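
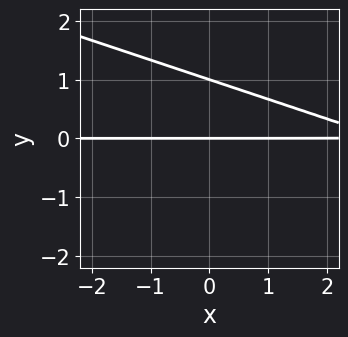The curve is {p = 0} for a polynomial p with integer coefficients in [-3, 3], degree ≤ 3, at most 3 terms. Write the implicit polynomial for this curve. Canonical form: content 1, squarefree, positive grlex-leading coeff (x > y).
x*y + 3*y^2 - 3*y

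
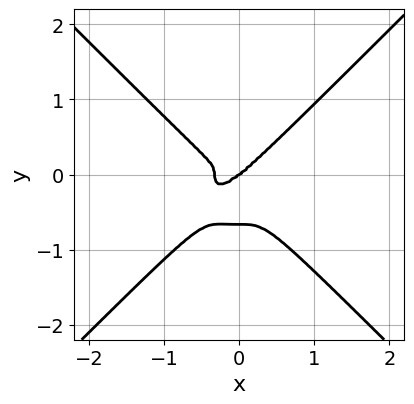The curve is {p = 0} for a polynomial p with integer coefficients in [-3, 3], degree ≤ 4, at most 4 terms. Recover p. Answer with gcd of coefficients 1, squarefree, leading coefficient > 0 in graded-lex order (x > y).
3*x^4 - 3*y^4 + x^3 - 2*y^3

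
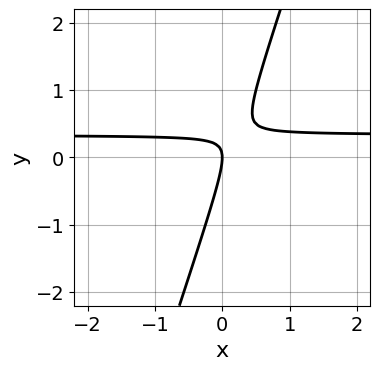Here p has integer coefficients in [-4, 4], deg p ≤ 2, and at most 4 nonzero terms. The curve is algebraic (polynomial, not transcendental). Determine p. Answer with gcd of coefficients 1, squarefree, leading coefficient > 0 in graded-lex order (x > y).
3*x*y - y^2 - x

First, deg p = 2. The shape is more complex than any degree-1 curve.
Next, observable constraints: it crosses the x-axis at the gridline x = 0; it meets the y-axis at y = 0 (among the integer gridlines).
Finally, solving for integer coefficients yields p as stated.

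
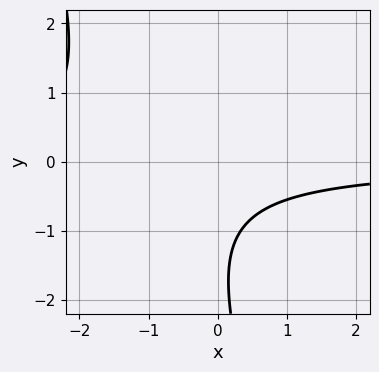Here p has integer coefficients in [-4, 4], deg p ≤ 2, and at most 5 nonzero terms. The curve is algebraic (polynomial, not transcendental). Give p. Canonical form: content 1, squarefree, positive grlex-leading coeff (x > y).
3*x*y + y^2 + 3*y + 3

First, degree: the shape is more complex than any degree-1 curve, so deg p = 2.
Then, checking where it meets the axes: no y-intercept at any integer in the box; the curve avoids every integer x-axis point in the box.
Finally, fitting integer coefficients to these (and the overall shape) gives p.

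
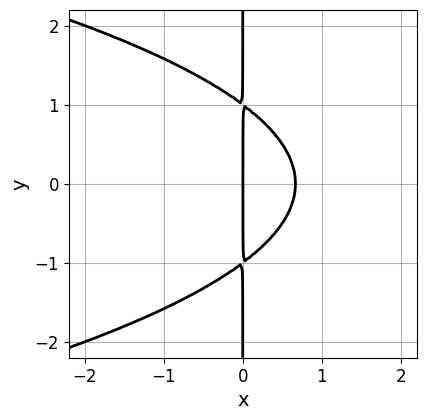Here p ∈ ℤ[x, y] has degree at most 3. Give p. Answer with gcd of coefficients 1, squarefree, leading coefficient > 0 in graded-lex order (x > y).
The degree is 3 — the shape is more complex than any degree-2 curve.
Symmetries: mirror symmetry y ↦ −y ⇒ only even powers of y.
From the axis intercepts and sections: it crosses the x-axis at the gridline x = 0; every point of the y-axis in the box is on the curve.
Putting this together gives p.

2*x*y^2 + 3*x^2 - 2*x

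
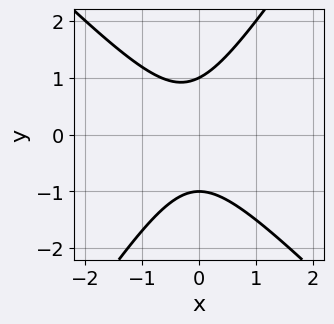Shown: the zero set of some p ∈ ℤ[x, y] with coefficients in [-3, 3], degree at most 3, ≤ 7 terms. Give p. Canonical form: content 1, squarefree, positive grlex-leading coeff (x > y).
3*x^2 + x*y - 2*y^2 + x + 2

1. deg p = 2.
2. From the axis intercepts and sections: among the integer gridlines, it crosses the y-axis at y ∈ {-1, 1}; the curve avoids every integer x-axis point in the box.
3. These observations pin down the coefficients.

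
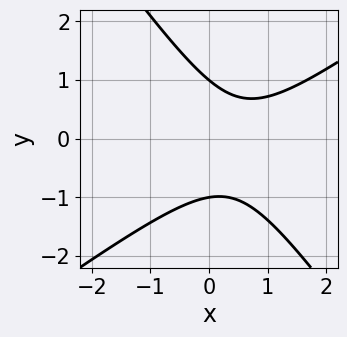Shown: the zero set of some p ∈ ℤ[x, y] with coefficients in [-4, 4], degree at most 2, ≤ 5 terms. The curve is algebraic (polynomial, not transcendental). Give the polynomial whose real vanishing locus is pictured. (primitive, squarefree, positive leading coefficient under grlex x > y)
Degree: a generic line meets the curve in up to 2 points, so deg p = 2.
Checking where it meets the axes: the curve avoids every integer x-axis point in the box; the y-axis gridline crossings are at y ∈ {-1, 1}.
The integer polynomial consistent with all of this is the stated p.

3*x^2 - 2*x*y - 3*y^2 - 3*x + 3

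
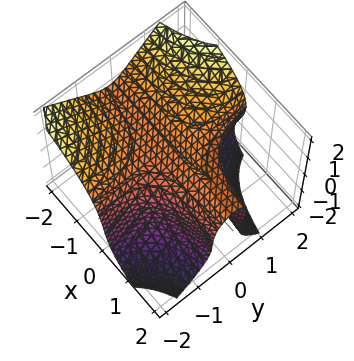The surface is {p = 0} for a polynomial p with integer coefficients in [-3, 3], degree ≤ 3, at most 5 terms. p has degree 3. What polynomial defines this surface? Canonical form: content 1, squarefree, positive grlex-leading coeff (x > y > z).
Degree: the shape is more complex than any degree-2 surface, so deg p = 3.
Checking where it meets the axes: it misses every integer gridline on the x-axis; the surface avoids every integer y-axis point in the box.
Fitting integer coefficients to these (and the overall shape) gives p.

2*x*y^2 + z^3 - y*z + z^2 - 1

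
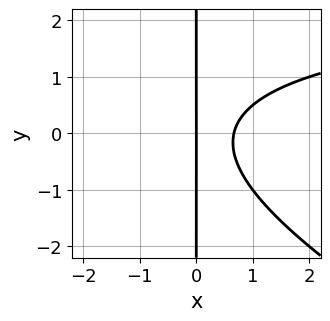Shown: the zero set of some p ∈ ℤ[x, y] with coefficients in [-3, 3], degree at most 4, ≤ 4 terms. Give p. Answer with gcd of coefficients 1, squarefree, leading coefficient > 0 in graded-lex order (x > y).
1. The degree is 3 — the shape is more complex than any degree-2 curve.
2. Against the integer gridlines: every point of the y-axis in the box is on the curve; it crosses the x-axis at the gridline x = 0.
3. These observations pin down the coefficients.

x^2*y + 2*x*y^2 - 3*x^2 + 2*x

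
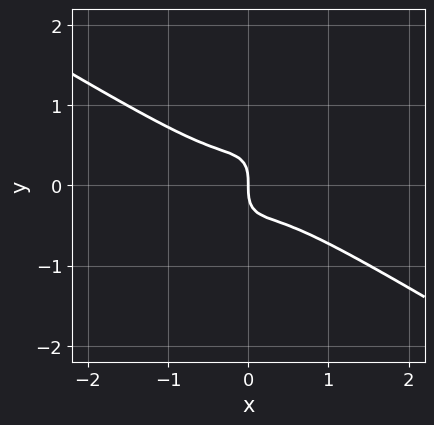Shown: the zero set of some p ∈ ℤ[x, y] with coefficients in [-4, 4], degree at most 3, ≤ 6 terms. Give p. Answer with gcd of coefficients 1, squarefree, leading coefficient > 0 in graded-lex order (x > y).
3*x^3 + 3*x^2*y - 2*x*y^2 + 2*y^3 + x

(a) Degree: a generic line meets the curve in up to 3 points, so deg p = 3.
(b) Against the integer gridlines: it meets the y-axis at y = 0 (among the integer gridlines); it meets the x-axis at x = 0 (among the integer gridlines).
(c) Matching integer coefficients to the picture gives p.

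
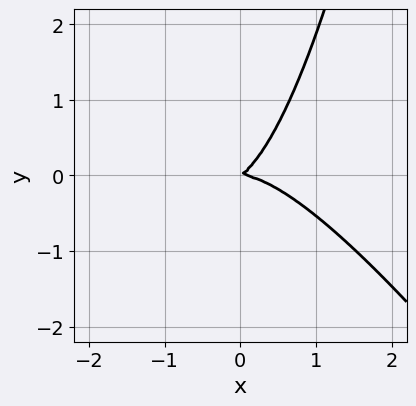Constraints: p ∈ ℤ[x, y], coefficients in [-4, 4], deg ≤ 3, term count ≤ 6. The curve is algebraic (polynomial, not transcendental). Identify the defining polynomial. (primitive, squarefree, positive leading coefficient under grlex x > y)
3*x^3 + 2*x^2*y + 2*x*y - 3*y^2

(a) deg p = 3. A generic line meets the curve in up to 3 points.
(b) From the visible intercepts: one y-axis crossing is at y = 0; one x-axis crossing is at x = 0.
(c) Fitting integer coefficients to these (and the overall shape) gives p.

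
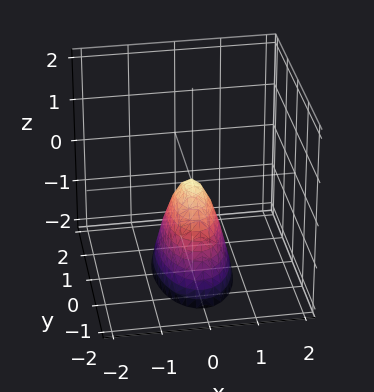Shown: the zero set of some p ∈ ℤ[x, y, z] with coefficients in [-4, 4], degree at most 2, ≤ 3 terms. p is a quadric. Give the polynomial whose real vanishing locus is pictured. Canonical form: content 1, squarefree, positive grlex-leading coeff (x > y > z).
First, degree: a paraboloid; a quadric, so deg p = 2.
Next, symmetries: the y ↦ −y reflection is a symmetry, so y appears only in even powers; it's symmetric under x → −x, forcing even powers of x.
Then, observable constraints: it meets the y-axis at y = 0 (among the integer gridlines); it crosses the x-axis at the gridline x = 0; one z-axis crossing is at z = 0.
Finally, matching integer coefficients to the picture gives p.

3*x^2 + y^2 + z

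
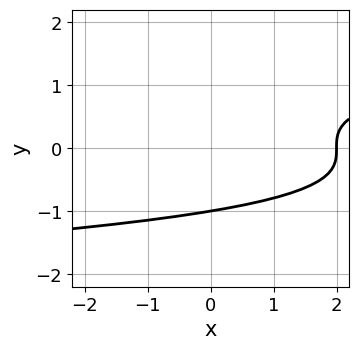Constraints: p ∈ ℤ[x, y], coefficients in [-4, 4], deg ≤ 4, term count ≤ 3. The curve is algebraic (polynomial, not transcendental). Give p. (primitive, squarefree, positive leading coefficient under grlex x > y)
First, deg p = 3.
Then, from the visible intercepts: it meets the y-axis at y = -1 (among the integer gridlines); it meets the x-axis at x = 2 (among the integer gridlines).
Finally, fitting integer coefficients to these (and the overall shape) gives p.

2*y^3 - x + 2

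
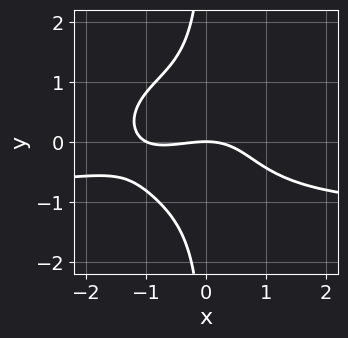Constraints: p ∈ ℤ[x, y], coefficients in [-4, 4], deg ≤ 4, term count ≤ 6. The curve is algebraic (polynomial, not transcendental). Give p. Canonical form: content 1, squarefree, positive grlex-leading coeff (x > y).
x^3*y + 3*x*y^3 + x^3 + x^2 + 3*y

deg p = 4. A generic line meets the curve in up to 4 points.
From the visible intercepts: among the integer gridlines, it crosses the x-axis at x ∈ {-1, 0}; one y-axis crossing is at y = 0.
Solving for integer coefficients yields p as stated.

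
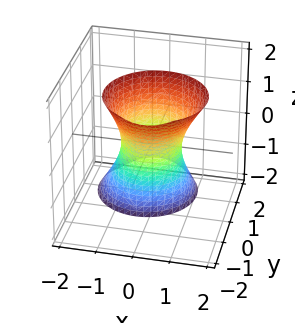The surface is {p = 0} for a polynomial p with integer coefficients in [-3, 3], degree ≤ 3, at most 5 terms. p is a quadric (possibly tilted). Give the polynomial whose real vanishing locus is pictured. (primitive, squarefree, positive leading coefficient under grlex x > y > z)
deg p = 2. The shape is more complex than any degree-1 surface.
Observable constraints: no z-intercept at any integer in the box.
Assembling these constraints gives the stated polynomial.

3*x^2 - x*z + 3*y^2 + 3*y*z - 2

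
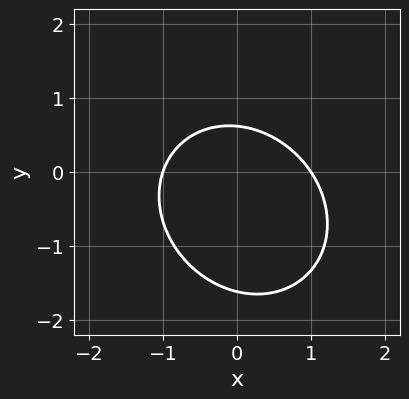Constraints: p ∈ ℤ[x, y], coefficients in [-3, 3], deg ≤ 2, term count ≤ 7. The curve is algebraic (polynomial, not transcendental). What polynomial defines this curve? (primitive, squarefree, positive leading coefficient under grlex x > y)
First, deg p = 2.
Then, checking where it meets the axes: among the integer gridlines, it crosses the x-axis at x ∈ {-1, 1}.
Finally, together with the visible shape, these determine p as stated.

3*x^2 + x*y + 3*y^2 + 3*y - 3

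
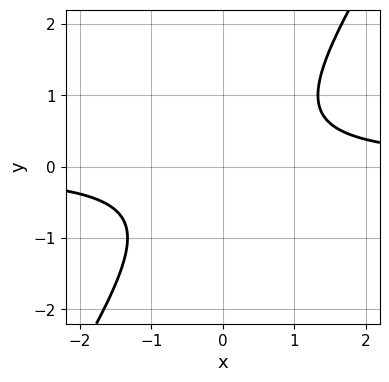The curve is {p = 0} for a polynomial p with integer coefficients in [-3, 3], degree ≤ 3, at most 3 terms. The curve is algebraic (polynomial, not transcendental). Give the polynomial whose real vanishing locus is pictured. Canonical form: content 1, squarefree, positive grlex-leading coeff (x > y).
3*x*y - 2*y^2 - 2

1. deg p = 2. A generic line meets the curve in up to 2 points.
2. Checking where it meets the axes: the curve avoids every integer x-axis point in the box; it misses every integer gridline on the y-axis.
3. These observations pin down the coefficients.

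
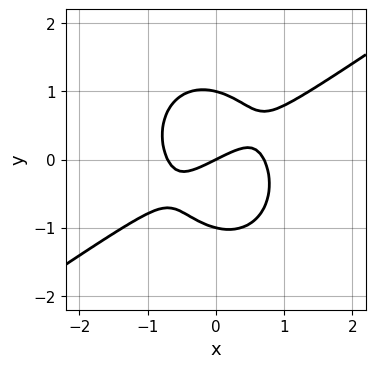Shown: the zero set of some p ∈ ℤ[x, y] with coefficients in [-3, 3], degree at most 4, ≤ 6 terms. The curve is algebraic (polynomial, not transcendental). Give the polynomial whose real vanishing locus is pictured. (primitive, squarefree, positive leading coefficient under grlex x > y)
(a) deg p = 3.
(b) Against the integer gridlines: it crosses the x-axis at the gridline x = 0; the y-axis gridline crossings are at y ∈ {-1, 0, 1}.
(c) Together with the visible shape, these determine p as stated.

2*x^3 - 2*x^2*y - 2*y^3 - x + 2*y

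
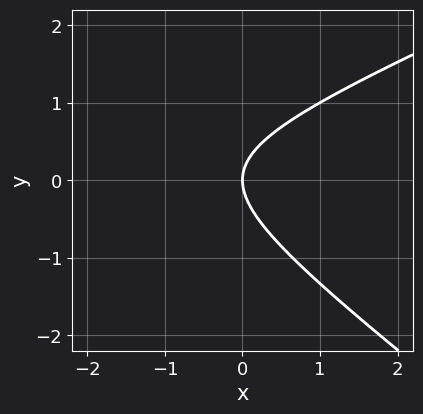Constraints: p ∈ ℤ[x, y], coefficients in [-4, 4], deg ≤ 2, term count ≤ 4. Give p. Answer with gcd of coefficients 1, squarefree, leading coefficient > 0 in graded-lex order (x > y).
x^2 - x*y - 3*y^2 + 3*x

First, deg p = 2.
Next, from the visible intercepts: it crosses the x-axis at the gridline x = 0; it meets the y-axis at y = 0 (among the integer gridlines).
Finally, fitting integer coefficients to these (and the overall shape) gives p.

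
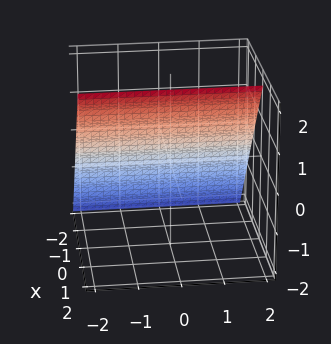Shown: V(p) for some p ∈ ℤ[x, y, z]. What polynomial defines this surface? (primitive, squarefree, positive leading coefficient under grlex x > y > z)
3*x - 2*z + 2

1. The degree is 1 — every cross-section is a straight line — this is a plane.
2. From the axis intercepts and sections: it misses every integer gridline on the y-axis; one z-axis crossing is at z = 1.
3. Fitting integer coefficients to these (and the overall shape) gives p.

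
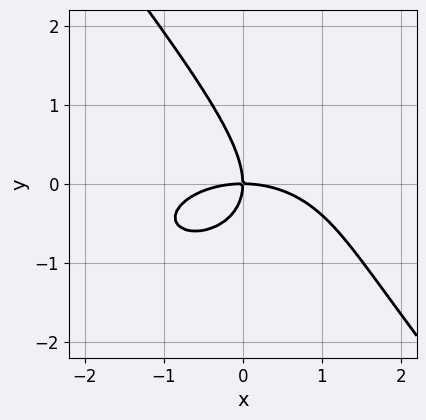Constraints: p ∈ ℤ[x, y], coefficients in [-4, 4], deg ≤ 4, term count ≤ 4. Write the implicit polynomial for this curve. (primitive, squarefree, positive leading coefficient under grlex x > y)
x^3 + 2*x*y^2 + 2*y^3 + 3*x*y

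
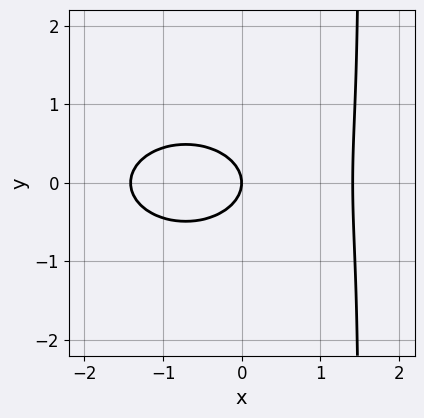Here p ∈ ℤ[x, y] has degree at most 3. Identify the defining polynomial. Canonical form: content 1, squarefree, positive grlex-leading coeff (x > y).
1. The degree is 3 — a generic line meets the curve in up to 3 points.
2. Symmetries: the y ↦ −y reflection is a symmetry, so y appears only in even powers.
3. Against the integer gridlines: one y-axis crossing is at y = 0; one x-axis crossing is at x = 0.
4. Together with the visible shape, these determine p as stated.

x^3 + 2*x*y^2 - 3*y^2 - 2*x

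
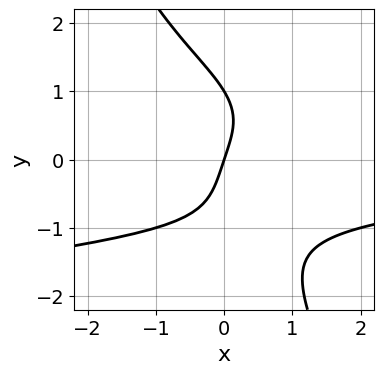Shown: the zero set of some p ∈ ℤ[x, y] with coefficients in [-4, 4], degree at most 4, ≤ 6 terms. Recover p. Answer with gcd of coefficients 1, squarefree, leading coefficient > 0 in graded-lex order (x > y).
2*x*y^3 + y^4 + x^2*y + 3*x - y

(a) deg p = 4.
(b) From the axis intercepts and sections: the y-axis gridline crossings are at y ∈ {0, 1}; one x-axis crossing is at x = 0.
(c) Matching integer coefficients to the picture gives p.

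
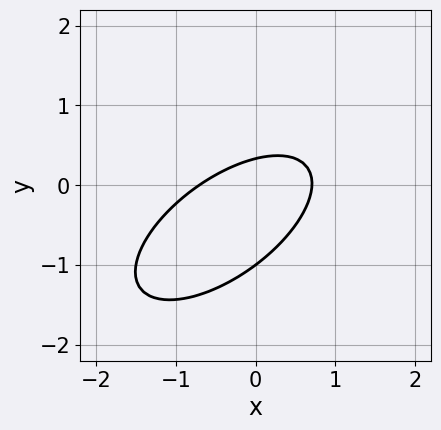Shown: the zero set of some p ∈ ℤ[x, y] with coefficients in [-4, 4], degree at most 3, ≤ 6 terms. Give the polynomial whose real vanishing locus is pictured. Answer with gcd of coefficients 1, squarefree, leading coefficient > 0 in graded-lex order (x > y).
The degree is 2 — a generic line meets the curve in up to 2 points.
From the axis intercepts and sections: it crosses the y-axis at the gridline y = -1.
Solving for integer coefficients yields p as stated.

2*x^2 - 3*x*y + 3*y^2 + 2*y - 1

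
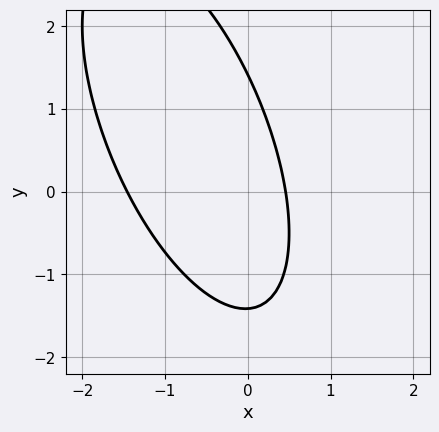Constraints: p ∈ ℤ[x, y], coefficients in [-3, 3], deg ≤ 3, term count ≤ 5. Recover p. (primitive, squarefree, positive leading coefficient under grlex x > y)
1. The degree is 2 — no degree-1 curve has this shape.
2. Putting this together gives p.

3*x^2 + 2*x*y + y^2 + 3*x - 2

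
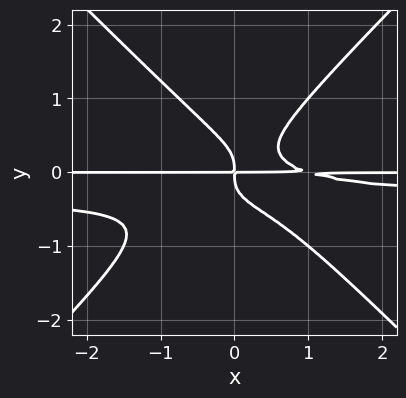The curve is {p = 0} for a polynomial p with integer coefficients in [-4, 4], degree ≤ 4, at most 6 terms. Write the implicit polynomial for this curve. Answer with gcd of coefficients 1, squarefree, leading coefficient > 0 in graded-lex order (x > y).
3*x^2*y^2 - 3*y^4 + x^2*y - x*y

(a) The degree is 4 — no degree-3 curve has this shape.
(b) From the visible intercepts: every point of the x-axis in the box is on the curve.
(c) The integer polynomial consistent with all of this is the stated p.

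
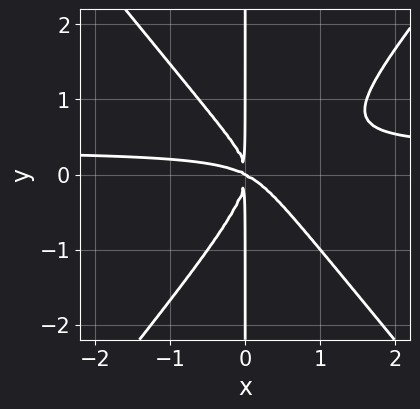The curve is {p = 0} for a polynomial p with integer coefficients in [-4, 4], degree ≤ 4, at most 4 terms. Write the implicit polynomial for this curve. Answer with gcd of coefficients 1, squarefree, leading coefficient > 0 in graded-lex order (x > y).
First, the degree is 4 — no degree-3 curve has this shape.
Then, checking where it meets the axes: the visible y-axis segment lies entirely on the curve; it meets the x-axis at x = 0 (among the integer gridlines).
Finally, solving for integer coefficients yields p as stated.

3*x^3*y - 2*x*y^3 - x^3 - 2*x^2*y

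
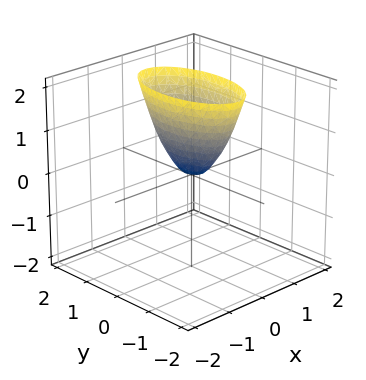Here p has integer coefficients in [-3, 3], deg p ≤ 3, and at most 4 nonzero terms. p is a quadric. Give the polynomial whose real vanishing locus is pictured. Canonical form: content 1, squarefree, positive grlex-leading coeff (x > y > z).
3*x^2 + y^2 - z

First, deg p = 2.
Then, symmetries: the x ↦ −x reflection is a symmetry, so x appears only in even powers; the y ↦ −y reflection is a symmetry, so y appears only in even powers.
Next, from the visible intercepts: one y-axis crossing is at y = 0; one z-axis crossing is at z = 0; one x-axis crossing is at x = 0.
Finally, matching integer coefficients to the picture gives p.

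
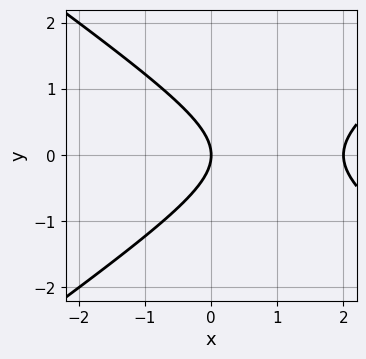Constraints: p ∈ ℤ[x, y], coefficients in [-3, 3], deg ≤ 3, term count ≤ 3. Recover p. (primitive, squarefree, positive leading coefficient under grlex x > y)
1. Degree: a generic line meets the curve in up to 2 points, so deg p = 2.
2. Symmetries: it's symmetric under y → −y, forcing even powers of y.
3. Observable constraints: it meets the y-axis at y = 0 (among the integer gridlines); the x-axis gridline crossings are at x ∈ {0, 2}.
4. Fitting integer coefficients to these (and the overall shape) gives p.

x^2 - 2*y^2 - 2*x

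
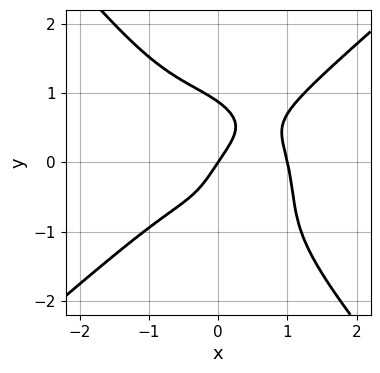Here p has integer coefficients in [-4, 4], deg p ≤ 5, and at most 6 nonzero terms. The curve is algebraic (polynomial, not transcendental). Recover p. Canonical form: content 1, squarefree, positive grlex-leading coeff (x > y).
The degree is 4 — no degree-3 curve has this shape.
Against the integer gridlines: one y-axis crossing is at y = 0; the x-axis gridline crossings are at x ∈ {0, 1}.
Assembling these constraints gives the stated polynomial.

3*x^4 - 2*x*y^3 - 3*y^4 - 3*x + 2*y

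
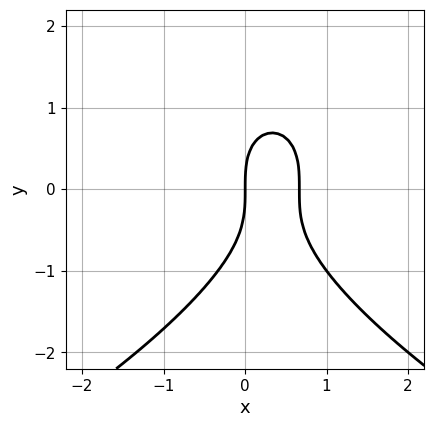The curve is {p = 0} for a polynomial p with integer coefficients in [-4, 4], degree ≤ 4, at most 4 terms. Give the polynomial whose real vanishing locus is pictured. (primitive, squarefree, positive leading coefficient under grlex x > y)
deg p = 3. No degree-2 curve has this shape.
Checking where it meets the axes: it crosses the y-axis at the gridline y = 0; it meets the x-axis at x = 0 (among the integer gridlines).
Solving for integer coefficients yields p as stated.

y^3 + 3*x^2 - 2*x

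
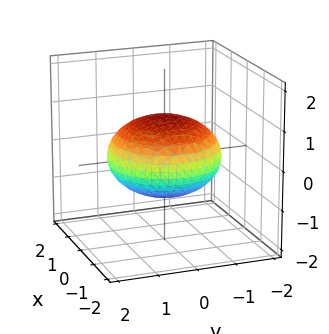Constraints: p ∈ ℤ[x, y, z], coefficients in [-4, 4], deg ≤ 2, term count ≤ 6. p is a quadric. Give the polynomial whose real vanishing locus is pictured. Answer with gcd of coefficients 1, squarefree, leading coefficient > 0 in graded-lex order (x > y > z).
x^2 + y^2 + 2*z^2 - 2

First, the degree is 2 — bounded and convex; a quadric.
Next, symmetries: mirror symmetry z ↦ −z ⇒ only even powers of z; rotational symmetry about the z-axis ⇒ p depends on x, y only through x² + y².
Then, checking where it meets the axes: a circular section at z = 0 has radius between 1 and 2; the z-axis gridline crossings are at z ∈ {-1, 1}.
Finally, assembling these constraints gives the stated polynomial.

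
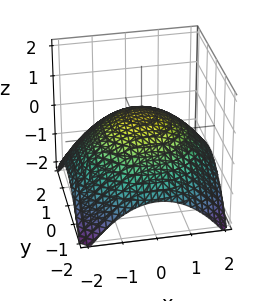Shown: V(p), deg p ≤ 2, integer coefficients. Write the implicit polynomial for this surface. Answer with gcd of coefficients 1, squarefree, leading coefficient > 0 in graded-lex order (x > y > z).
First, deg p = 2.
Next, symmetries: every cross-section ⟂ z is a circle, so x, y appear only via x² + y².
Then, from the visible intercepts: a circular section at z = 0 has radius between 1 and 2.
Finally, solving for integer coefficients yields p as stated.

x^2 + y^2 + 3*z - 2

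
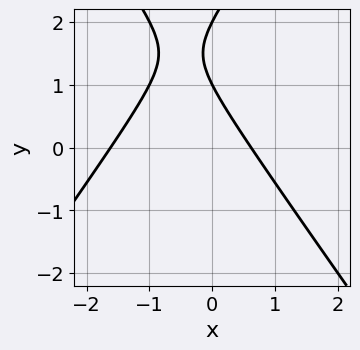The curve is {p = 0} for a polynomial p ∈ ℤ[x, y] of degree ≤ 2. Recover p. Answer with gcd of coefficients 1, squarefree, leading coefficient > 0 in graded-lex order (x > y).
1. Degree: no degree-1 curve has this shape, so deg p = 2.
2. Observable constraints: the y-axis gridline crossings are at y ∈ {1, 2}.
3. Fitting integer coefficients to these (and the overall shape) gives p.

2*x^2 - y^2 + 2*x + 3*y - 2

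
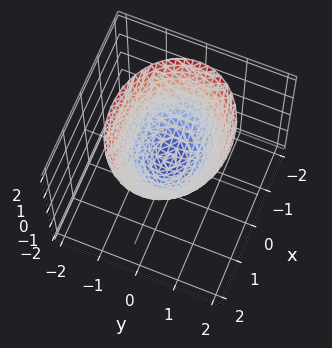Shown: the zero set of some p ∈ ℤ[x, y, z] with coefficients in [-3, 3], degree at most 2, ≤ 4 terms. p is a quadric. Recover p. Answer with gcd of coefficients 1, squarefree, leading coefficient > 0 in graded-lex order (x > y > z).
2*x^2 + 3*y^2 - 3*z

First, degree: a paraboloid; a quadric, so deg p = 2.
Next, symmetries: the y ↦ −y reflection is a symmetry, so y appears only in even powers; the x ↦ −x reflection is a symmetry, so x appears only in even powers.
Next, against the integer gridlines: it crosses the x-axis at the gridline x = 0; it meets the y-axis at y = 0 (among the integer gridlines); it meets the z-axis at z = 0 (among the integer gridlines).
Finally, fitting integer coefficients to these (and the overall shape) gives p.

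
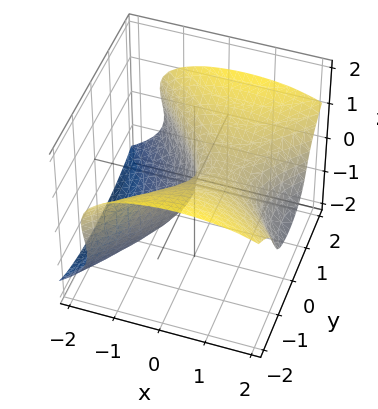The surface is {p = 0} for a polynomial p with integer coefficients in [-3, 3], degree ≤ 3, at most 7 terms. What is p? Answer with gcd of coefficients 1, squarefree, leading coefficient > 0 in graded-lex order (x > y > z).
(a) Degree: a generic line meets the surface in up to 3 points, so deg p = 3.
(b) From the visible intercepts: it crosses the x-axis at the gridline x = 0; one y-axis crossing is at y = 0.
(c) These observations pin down the coefficients.

3*z^3 + 2*x^2 + x*z - 2*y^2 - 3*x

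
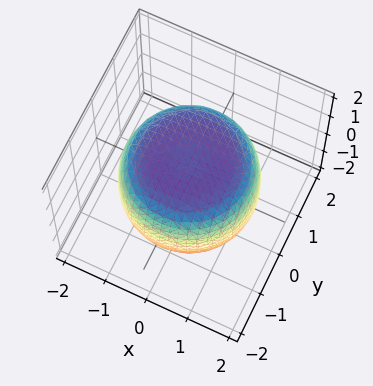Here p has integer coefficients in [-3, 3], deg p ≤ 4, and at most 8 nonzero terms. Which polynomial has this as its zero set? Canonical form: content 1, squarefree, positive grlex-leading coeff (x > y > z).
(a) deg p = 4. A generic line meets the surface in up to 4 points.
(b) By symmetry, every cross-section ⟂ z is a circle, so x, y appear only via x² + y².
(c) From the axis intercepts and sections: a circular section at z = 1 has radius between 1 and 2.
(d) Matching integer coefficients to the picture gives p.

x^4 + 2*x^2*y^2 + y^4 - x^2 - y^2 + 2*z^2 - 3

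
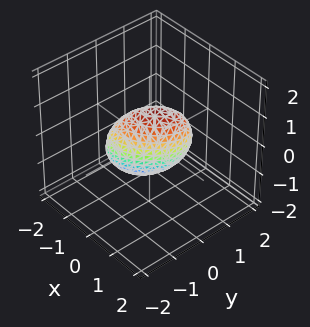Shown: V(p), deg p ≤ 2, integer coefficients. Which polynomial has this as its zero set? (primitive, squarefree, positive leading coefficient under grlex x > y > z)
3*x^2 - 3*x*y + 3*y^2 - y*z + 2*z^2 - 2

(a) deg p = 2. No degree-1 surface has this shape.
(b) Checking where it meets the axes: among the integer gridlines, it crosses the z-axis at z ∈ {-1, 1}.
(c) Matching integer coefficients to the picture gives p.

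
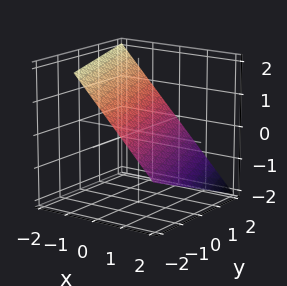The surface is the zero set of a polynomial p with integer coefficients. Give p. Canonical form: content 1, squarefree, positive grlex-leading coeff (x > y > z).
3*x + y + 3*z - 2

1. Degree: every cross-section is a straight line — this is a plane, so deg p = 1.
2. Against the integer gridlines: it meets the y-axis at y = 2 (among the integer gridlines).
3. Solving for integer coefficients yields p as stated.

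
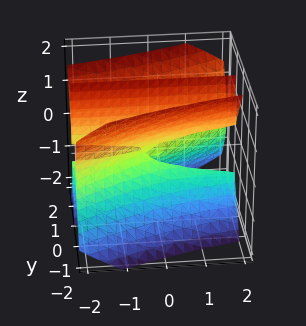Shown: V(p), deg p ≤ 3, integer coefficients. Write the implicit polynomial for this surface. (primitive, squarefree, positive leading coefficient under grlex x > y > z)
2*x*y^2 - 3*y^3 + 2*y*z^2

(a) The degree is 3 — no degree-2 surface has this shape.
(b) Observable constraints: it crosses the y-axis at the gridline y = 0; every point of the x-axis in the box is on the surface.
(c) Together with the visible shape, these determine p as stated. Check: (0, 0, 2) on the z-axis lies on the surface, and p(0, 0, 2) = 0. ✓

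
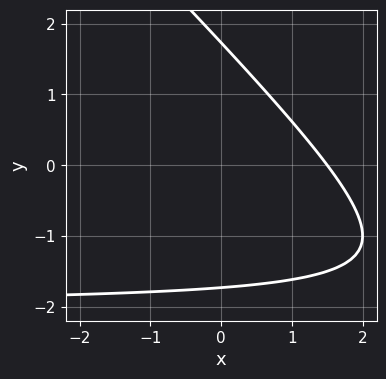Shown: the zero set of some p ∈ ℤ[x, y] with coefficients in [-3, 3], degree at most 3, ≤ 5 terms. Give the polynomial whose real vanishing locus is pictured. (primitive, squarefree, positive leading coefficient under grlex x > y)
x*y + y^2 + 2*x - 3

1. Degree: the shape is more complex than any degree-1 curve, so deg p = 2.
2. Solving for integer coefficients yields p as stated.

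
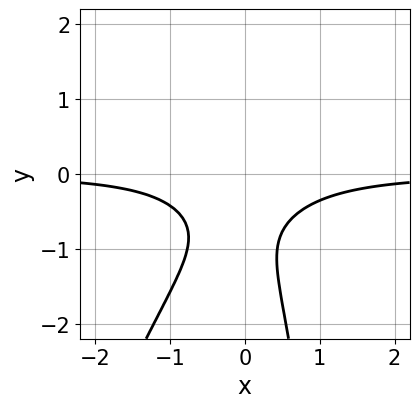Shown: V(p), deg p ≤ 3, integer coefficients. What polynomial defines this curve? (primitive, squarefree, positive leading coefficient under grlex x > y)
3*x^2*y - x*y^2 + 2*y^2 + 3*y + 2

1. Degree: no degree-2 curve has this shape, so deg p = 3.
2. Reading off the gridlines: it misses every integer gridline on the y-axis; the curve avoids every integer x-axis point in the box.
3. Assembling these constraints gives the stated polynomial.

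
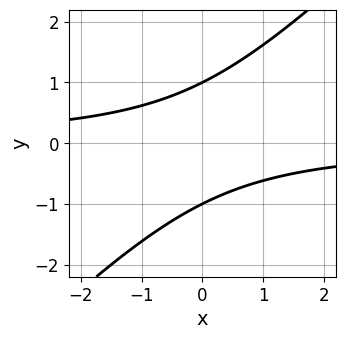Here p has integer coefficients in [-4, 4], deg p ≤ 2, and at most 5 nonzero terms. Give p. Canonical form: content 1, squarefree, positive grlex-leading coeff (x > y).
deg p = 2.
From the visible intercepts: the y-axis gridline crossings are at y ∈ {-1, 1}; no x-intercept at any integer in the box.
Fitting integer coefficients to these (and the overall shape) gives p.

x*y - y^2 + 1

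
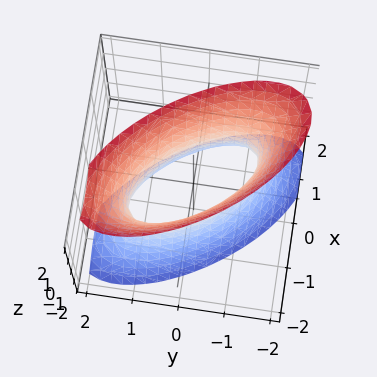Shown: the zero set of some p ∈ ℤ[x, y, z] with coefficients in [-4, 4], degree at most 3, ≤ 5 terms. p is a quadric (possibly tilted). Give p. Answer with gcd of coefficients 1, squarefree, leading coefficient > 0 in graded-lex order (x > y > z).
3*x^2 + 3*x*y + 2*y^2 - z^2 - 2

First, the degree is 2 — no degree-1 surface has this shape.
Then, against the integer gridlines: the y-axis gridline crossings are at y ∈ {-1, 1}; it misses every integer gridline on the z-axis.
Finally, the integer polynomial consistent with all of this is the stated p.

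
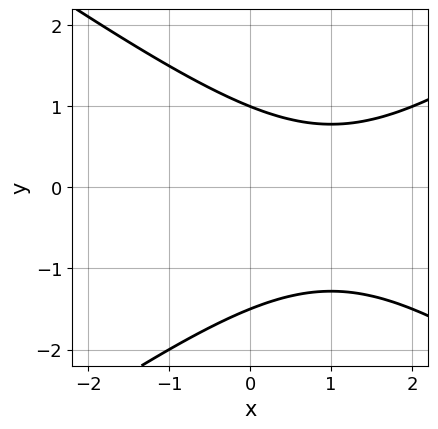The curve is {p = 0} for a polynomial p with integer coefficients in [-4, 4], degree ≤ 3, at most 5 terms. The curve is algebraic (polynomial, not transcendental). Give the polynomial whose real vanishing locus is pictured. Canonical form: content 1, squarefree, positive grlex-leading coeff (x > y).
deg p = 2.
From the visible intercepts: it meets the y-axis at y = 1 (among the integer gridlines); no x-intercept at any integer in the box.
Matching integer coefficients to the picture gives p.

x^2 - 2*y^2 - 2*x - y + 3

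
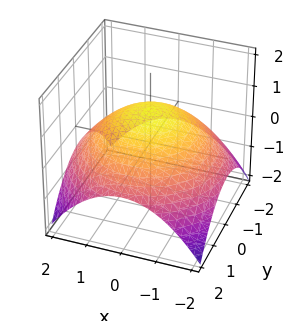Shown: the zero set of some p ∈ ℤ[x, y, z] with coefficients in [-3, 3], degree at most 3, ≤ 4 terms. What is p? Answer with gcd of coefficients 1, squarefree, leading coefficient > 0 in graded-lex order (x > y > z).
x^2 + y^2 + 3*z - 3

(a) deg p = 2. A generic line meets the surface in up to 2 points.
(b) Symmetries: rotational symmetry about the z-axis ⇒ p depends on x, y only through x² + y².
(c) Reading off the gridlines: a circular section at z = 0 has radius between 1 and 2; it meets the z-axis at z = 1 (among the integer gridlines).
(d) Fitting integer coefficients to these (and the overall shape) gives p.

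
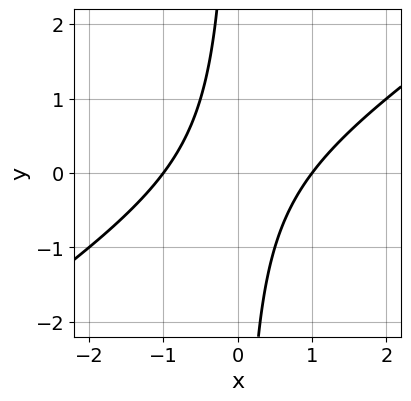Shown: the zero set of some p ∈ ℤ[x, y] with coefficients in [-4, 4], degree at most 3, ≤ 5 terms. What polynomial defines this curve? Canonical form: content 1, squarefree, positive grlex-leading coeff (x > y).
2*x^2 - 3*x*y - 2

1. The degree is 2 — the shape is more complex than any degree-1 curve.
2. Observable constraints: it misses every integer gridline on the y-axis; among the integer gridlines, it crosses the x-axis at x ∈ {-1, 1}.
3. Together with the visible shape, these determine p as stated.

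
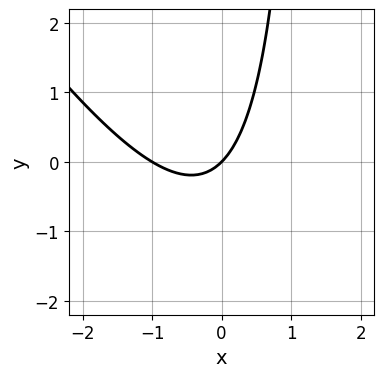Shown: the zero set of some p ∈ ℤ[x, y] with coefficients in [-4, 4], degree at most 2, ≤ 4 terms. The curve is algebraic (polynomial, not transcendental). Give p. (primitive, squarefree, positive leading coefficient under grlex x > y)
1. deg p = 2. The shape is more complex than any degree-1 curve.
2. Against the integer gridlines: it crosses the y-axis at the gridline y = 0; the x-axis gridline crossings are at x ∈ {-1, 0}.
3. Fitting integer coefficients to these (and the overall shape) gives p.

3*x^2 + 2*x*y + 3*x - 3*y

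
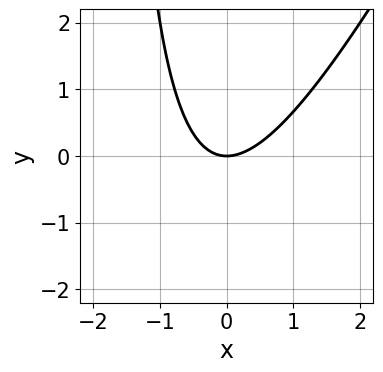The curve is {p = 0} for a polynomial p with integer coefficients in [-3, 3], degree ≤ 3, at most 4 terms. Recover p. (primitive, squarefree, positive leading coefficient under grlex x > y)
2*x^2 - x*y - 2*y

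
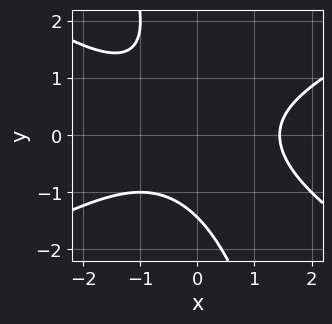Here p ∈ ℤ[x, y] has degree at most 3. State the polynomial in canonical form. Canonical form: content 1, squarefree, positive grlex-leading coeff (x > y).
x^3 - 3*x*y^2 - y^3 - 3

(a) The degree is 3 — a generic line meets the curve in up to 3 points.
(b) Putting this together gives p.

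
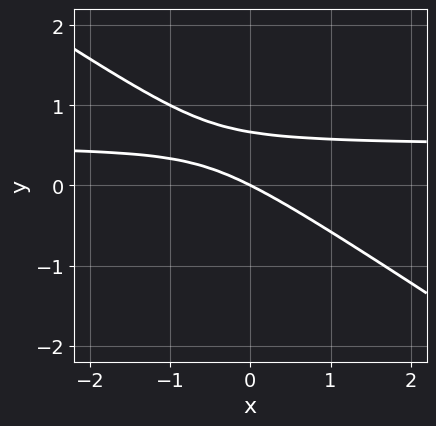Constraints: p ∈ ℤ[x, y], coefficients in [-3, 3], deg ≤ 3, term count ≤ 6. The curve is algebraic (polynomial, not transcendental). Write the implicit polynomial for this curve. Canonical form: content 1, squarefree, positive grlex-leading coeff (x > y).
1. deg p = 2.
2. Against the integer gridlines: it meets the x-axis at x = 0 (among the integer gridlines); it crosses the y-axis at the gridline y = 0.
3. Solving for integer coefficients yields p as stated.

2*x*y + 3*y^2 - x - 2*y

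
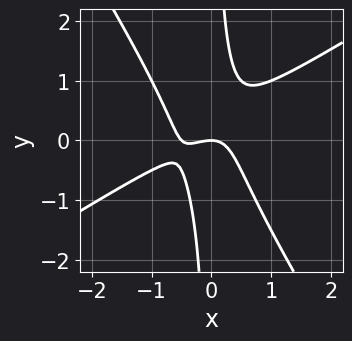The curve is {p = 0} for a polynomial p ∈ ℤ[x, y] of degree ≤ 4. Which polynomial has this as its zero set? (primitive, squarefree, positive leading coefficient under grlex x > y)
1. The degree is 3 — the shape is more complex than any degree-2 curve.
2. From the axis intercepts and sections: it meets the x-axis at x = 0 (among the integer gridlines); it meets the y-axis at y = 0 (among the integer gridlines).
3. Solving for integer coefficients yields p as stated.

2*x^3 - 2*x^2*y - 2*x*y^2 + x^2 + y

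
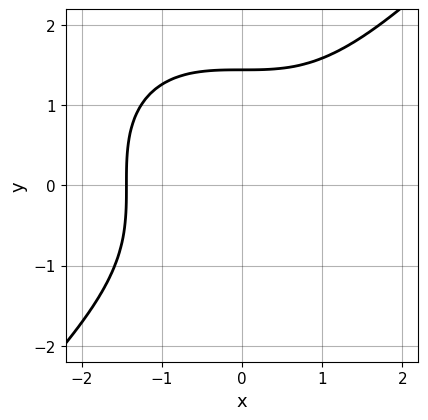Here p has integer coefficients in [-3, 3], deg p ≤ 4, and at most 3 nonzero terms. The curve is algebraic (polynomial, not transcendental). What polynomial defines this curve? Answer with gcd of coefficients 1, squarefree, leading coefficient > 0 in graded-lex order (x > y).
Degree: the shape is more complex than any degree-2 curve, so deg p = 3.
Matching integer coefficients to the picture gives p.

x^3 - y^3 + 3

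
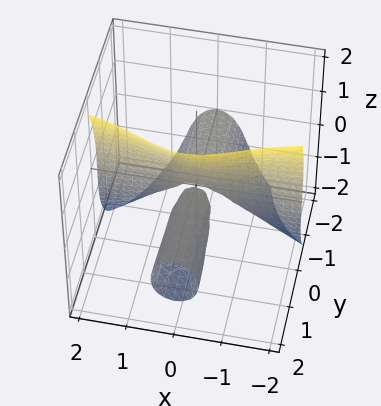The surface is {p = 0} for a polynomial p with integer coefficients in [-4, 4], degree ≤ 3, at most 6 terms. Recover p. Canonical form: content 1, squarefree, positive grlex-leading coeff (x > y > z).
3*x^2*y + y*z^2 - z^3 + 2*y*z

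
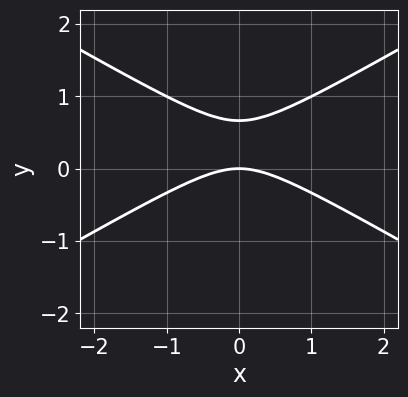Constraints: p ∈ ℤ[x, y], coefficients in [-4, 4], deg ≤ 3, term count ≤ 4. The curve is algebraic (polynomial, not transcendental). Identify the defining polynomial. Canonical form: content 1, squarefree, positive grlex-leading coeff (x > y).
deg p = 2. A generic line meets the curve in up to 2 points.
Symmetries: mirror symmetry x ↦ −x ⇒ only even powers of x.
From the axis intercepts and sections: it crosses the y-axis at the gridline y = 0; one x-axis crossing is at x = 0.
Fitting integer coefficients to these (and the overall shape) gives p.

x^2 - 3*y^2 + 2*y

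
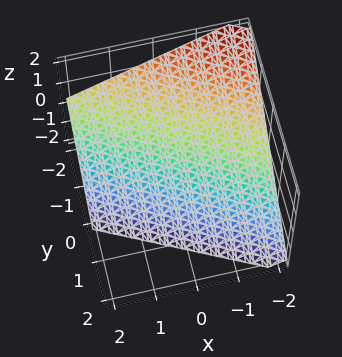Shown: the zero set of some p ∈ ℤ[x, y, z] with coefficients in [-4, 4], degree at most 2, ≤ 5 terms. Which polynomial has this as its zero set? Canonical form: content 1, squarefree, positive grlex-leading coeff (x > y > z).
x + 2*y + 2*z + 2

The degree is 1 — every cross-section is a straight line — this is a plane.
Observable constraints: it meets the y-axis at y = -1 (among the integer gridlines); one z-axis crossing is at z = -1; it crosses the x-axis at the gridline x = -2.
Assembling these constraints gives the stated polynomial.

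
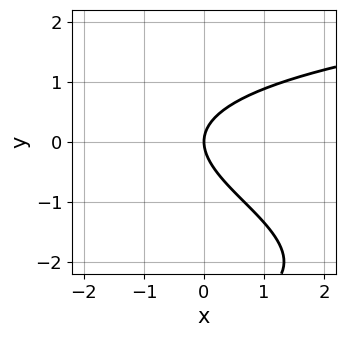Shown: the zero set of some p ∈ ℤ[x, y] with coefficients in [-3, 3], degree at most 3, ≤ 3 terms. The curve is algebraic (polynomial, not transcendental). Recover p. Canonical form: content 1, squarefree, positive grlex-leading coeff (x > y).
y^3 + 3*y^2 - 3*x

(a) The degree is 3 — a generic line meets the curve in up to 3 points.
(b) Observable constraints: it crosses the x-axis at the gridline x = 0; it meets the y-axis at y = 0 (among the integer gridlines).
(c) Solving for integer coefficients yields p as stated.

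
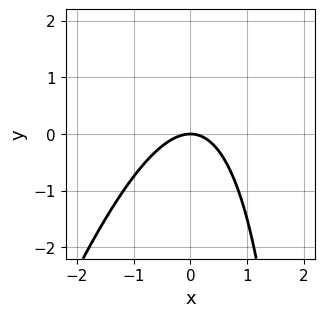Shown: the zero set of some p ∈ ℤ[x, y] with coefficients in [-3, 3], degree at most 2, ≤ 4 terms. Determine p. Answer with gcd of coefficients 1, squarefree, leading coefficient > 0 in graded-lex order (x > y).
(a) Degree: a generic line meets the curve in up to 2 points, so deg p = 2.
(b) From the axis intercepts and sections: it crosses the y-axis at the gridline y = 0; one x-axis crossing is at x = 0.
(c) Matching integer coefficients to the picture gives p.

3*x^2 - x*y + 3*y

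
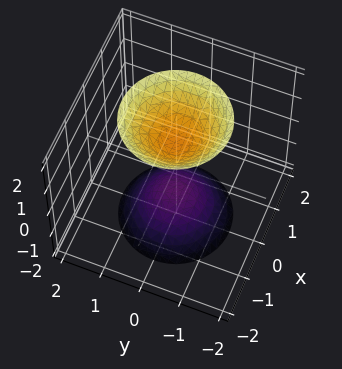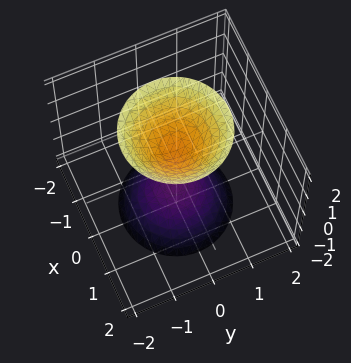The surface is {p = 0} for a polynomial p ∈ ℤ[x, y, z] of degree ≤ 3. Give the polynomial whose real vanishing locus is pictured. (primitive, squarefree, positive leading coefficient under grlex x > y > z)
First, the picture has 2 separate pieces. They look like related sheets of one shape, so recover p as a whole.
Next, degree: two sheets facing apart; a quadric, so deg p = 2.
Next, symmetries: the z ↦ −z reflection is a symmetry, so z appears only in even powers; every cross-section ⟂ z is a circle, so x, y appear only via x² + y².
Then, from the visible intercepts: among the integer gridlines, it crosses the z-axis at z ∈ {-1, 1}; a circular section at z = -2 has radius between 1 and 2; it misses every integer gridline on the x-axis.
Finally, assembling these constraints gives the stated polynomial.

2*x^2 + 2*y^2 - z^2 + 1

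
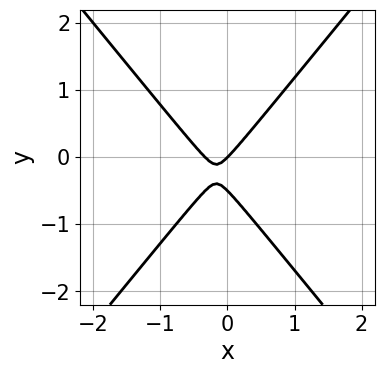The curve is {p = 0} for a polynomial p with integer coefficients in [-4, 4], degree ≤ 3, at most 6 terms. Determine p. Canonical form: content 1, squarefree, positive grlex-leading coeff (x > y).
3*x^2 - 2*y^2 + x - y

The degree is 2 — a generic line meets the curve in up to 2 points.
From the visible intercepts: it meets the y-axis at y = 0 (among the integer gridlines); it meets the x-axis at x = 0 (among the integer gridlines).
Matching integer coefficients to the picture gives p.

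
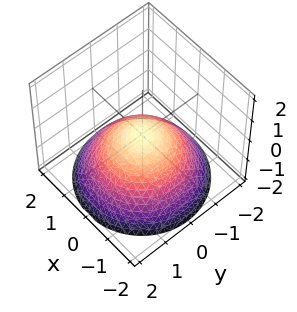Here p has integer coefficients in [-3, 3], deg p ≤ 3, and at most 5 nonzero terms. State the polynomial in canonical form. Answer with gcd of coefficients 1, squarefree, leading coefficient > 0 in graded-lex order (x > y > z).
(a) deg p = 2. A single bowl opening along one axis; a quadric.
(b) Symmetries: every cross-section ⟂ z is a circle, so x, y appear only via x² + y².
(c) From the visible intercepts: it crosses the y-axis at the gridline y = 0; it meets the z-axis at z = 0 (among the integer gridlines); a circular section at z = -1 has radius between 1 and 2.
(d) These observations pin down the coefficients.

x^2 + y^2 + 2*z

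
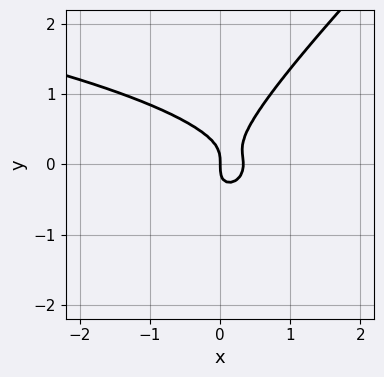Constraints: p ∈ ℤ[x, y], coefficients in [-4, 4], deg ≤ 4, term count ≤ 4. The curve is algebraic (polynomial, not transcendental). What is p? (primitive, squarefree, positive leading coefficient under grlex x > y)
3*x*y^2 - 3*y^3 + 3*x^2 - x

deg p = 3.
Observable constraints: one y-axis crossing is at y = 0; one x-axis crossing is at x = 0.
The integer polynomial consistent with all of this is the stated p.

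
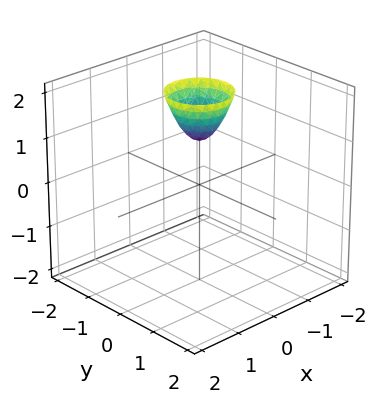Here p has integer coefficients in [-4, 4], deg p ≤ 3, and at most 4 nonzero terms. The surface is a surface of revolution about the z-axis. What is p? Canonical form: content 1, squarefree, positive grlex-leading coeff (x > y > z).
2*x^2 + 2*y^2 - z + 1

Degree: no degree-1 surface has this shape, so deg p = 2.
Symmetries: rotational symmetry about the z-axis ⇒ p depends on x, y only through x² + y².
Checking where it meets the axes: a circular section at z = 2 has radius between 0 and 1; it misses every integer gridline on the x-axis; the surface avoids every integer y-axis point in the box; one z-axis crossing is at z = 1.
The integer polynomial consistent with all of this is the stated p.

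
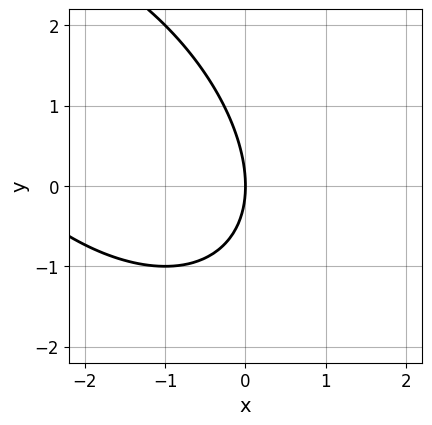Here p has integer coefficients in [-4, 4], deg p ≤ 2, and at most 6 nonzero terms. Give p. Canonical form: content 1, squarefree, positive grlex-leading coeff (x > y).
x^2 + x*y + y^2 + 3*x

(a) deg p = 2. No degree-1 curve has this shape.
(b) From the visible intercepts: one x-axis crossing is at x = 0; it meets the y-axis at y = 0 (among the integer gridlines).
(c) Assembling these constraints gives the stated polynomial.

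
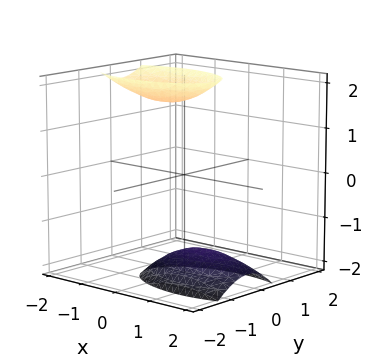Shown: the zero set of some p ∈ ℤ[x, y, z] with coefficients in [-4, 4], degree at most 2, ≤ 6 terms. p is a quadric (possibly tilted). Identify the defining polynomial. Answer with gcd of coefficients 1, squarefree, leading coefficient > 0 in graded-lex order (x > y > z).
The picture has 2 separate pieces. They look like related sheets of one shape, so recover p as a whole.
Degree: no degree-1 surface has this shape, so deg p = 2.
From the axis intercepts and sections: it misses every integer gridline on the y-axis; it misses every integer gridline on the x-axis.
These observations pin down the coefficients.

x^2 + x*z + 3*y^2 - y*z - z^2 + 3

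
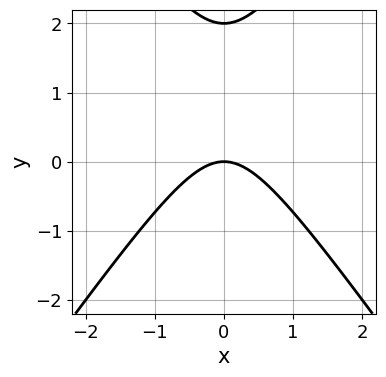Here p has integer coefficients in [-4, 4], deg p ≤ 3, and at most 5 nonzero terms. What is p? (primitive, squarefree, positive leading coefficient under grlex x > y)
2*x^2 - y^2 + 2*y

1. The degree is 2 — no degree-1 curve has this shape.
2. Symmetries: mirror symmetry x ↦ −x ⇒ only even powers of x.
3. Observable constraints: the y-axis gridline crossings are at y ∈ {0, 2}; it meets the x-axis at x = 0 (among the integer gridlines).
4. Matching integer coefficients to the picture gives p.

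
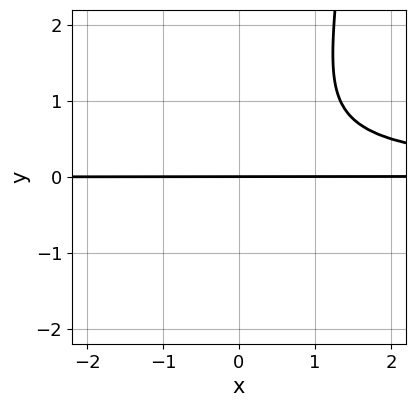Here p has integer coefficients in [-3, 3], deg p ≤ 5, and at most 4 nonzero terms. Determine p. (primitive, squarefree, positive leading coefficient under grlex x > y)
First, deg p = 4. The shape is more complex than any degree-3 curve.
Next, from the visible intercepts: it meets the y-axis at y = 0 (among the integer gridlines); the visible x-axis segment lies entirely on the curve.
Finally, solving for integer coefficients yields p as stated.

x*y^3 + 2*x*y^2 - 2*y^3 - 2*y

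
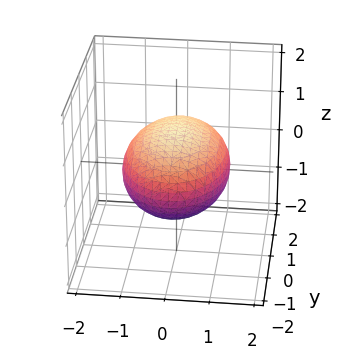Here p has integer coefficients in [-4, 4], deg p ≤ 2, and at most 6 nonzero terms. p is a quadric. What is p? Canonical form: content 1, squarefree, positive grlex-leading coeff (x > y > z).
2*x^2 + y^2 + 3*z^2 - 3

(a) deg p = 2. A closed, bounded, convex surface; a quadric.
(b) Symmetries: mirror symmetry x ↦ −x ⇒ only even powers of x; the y ↦ −y reflection is a symmetry, so y appears only in even powers; mirror symmetry z ↦ −z ⇒ only even powers of z.
(c) From the visible intercepts: the z-axis gridline crossings are at z ∈ {-1, 1}.
(d) These observations pin down the coefficients.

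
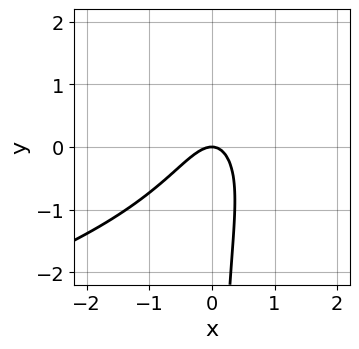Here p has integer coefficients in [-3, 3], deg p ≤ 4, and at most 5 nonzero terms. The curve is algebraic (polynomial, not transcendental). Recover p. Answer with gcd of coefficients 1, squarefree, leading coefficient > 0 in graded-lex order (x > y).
x*y^2 + 2*x^2 - x*y + y

deg p = 3. The shape is more complex than any degree-2 curve.
From the visible intercepts: it meets the x-axis at x = 0 (among the integer gridlines); it crosses the y-axis at the gridline y = 0.
Assembling these constraints gives the stated polynomial.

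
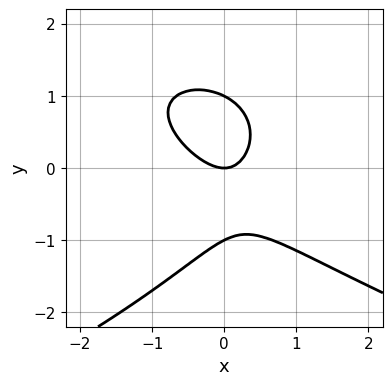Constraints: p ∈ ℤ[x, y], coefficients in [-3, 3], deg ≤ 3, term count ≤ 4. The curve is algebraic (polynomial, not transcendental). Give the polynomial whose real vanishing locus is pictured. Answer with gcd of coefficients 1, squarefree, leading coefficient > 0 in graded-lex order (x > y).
2*y^3 + 3*x^2 + 2*x*y - 2*y

First, the degree is 3 — the shape is more complex than any degree-2 curve.
Then, checking where it meets the axes: one x-axis crossing is at x = 0; the y-axis gridline crossings are at y ∈ {-1, 0, 1}.
Finally, fitting integer coefficients to these (and the overall shape) gives p.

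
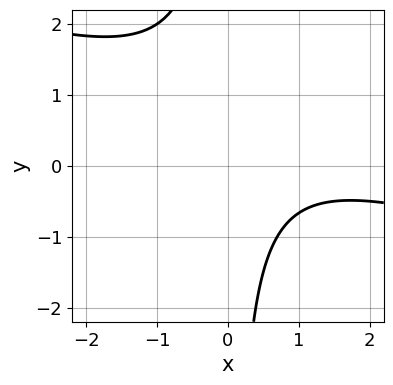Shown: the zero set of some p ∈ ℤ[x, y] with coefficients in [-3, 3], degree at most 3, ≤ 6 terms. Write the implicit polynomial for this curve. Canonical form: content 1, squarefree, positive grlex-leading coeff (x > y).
First, degree: the shape is more complex than any degree-1 curve, so deg p = 2.
Next, against the integer gridlines: the curve avoids every integer x-axis point in the box; no y-intercept at any integer in the box.
Finally, together with the visible shape, these determine p as stated.

x^2 + 3*x*y - 2*x + 3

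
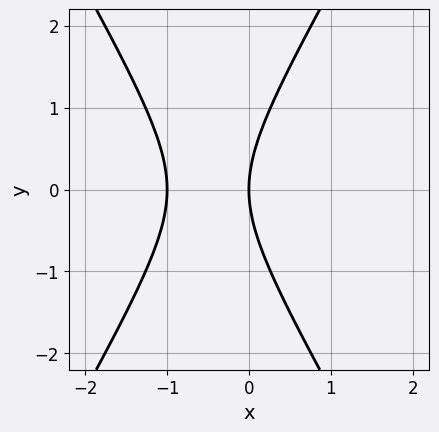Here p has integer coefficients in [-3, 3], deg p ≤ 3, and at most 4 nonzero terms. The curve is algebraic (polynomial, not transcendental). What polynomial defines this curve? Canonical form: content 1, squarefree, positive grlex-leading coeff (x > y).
3*x^2 - y^2 + 3*x

First, degree: a generic line meets the curve in up to 2 points, so deg p = 2.
Next, symmetries: mirror symmetry y ↦ −y ⇒ only even powers of y.
Next, checking where it meets the axes: it crosses the y-axis at the gridline y = 0; the x-axis gridline crossings are at x ∈ {-1, 0}.
Finally, fitting integer coefficients to these (and the overall shape) gives p.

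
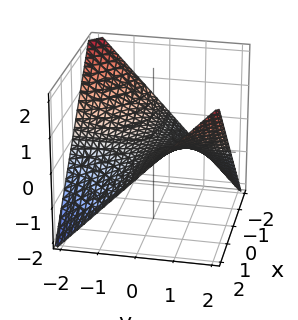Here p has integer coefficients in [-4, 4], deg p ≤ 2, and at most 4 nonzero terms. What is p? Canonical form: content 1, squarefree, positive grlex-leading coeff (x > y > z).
1. Degree: a hyperbolic paraboloid; a quadric, so deg p = 2.
2. Reading off the gridlines: the visible y-axis segment lies entirely on the surface; it meets the z-axis at z = 0 (among the integer gridlines); every point of the x-axis in the box is on the surface.
3. Together with the visible shape, these determine p as stated.

x*y - 2*z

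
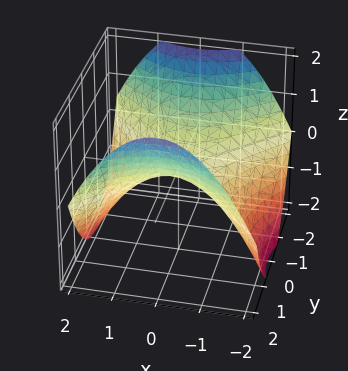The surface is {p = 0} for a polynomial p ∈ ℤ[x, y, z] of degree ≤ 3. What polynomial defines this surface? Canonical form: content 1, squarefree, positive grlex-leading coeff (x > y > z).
x^2 - y^2 + 2*z

Degree: a hyperbolic paraboloid; a quadric, so deg p = 2.
Symmetries: it's symmetric under x → −x, forcing even powers of x; the y ↦ −y reflection is a symmetry, so y appears only in even powers.
Checking where it meets the axes: one y-axis crossing is at y = 0; it meets the z-axis at z = 0 (among the integer gridlines); one x-axis crossing is at x = 0.
Solving for integer coefficients yields p as stated.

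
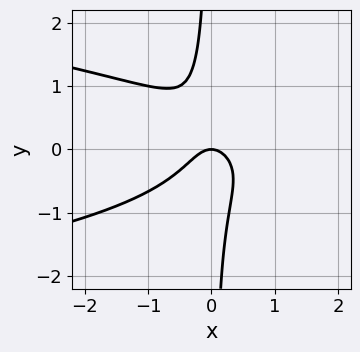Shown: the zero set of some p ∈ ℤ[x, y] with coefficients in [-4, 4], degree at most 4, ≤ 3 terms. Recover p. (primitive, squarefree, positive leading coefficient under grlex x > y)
3*x*y^2 + 2*x^2 + y

First, the degree is 3 — no degree-2 curve has this shape.
Then, reading off the gridlines: it meets the x-axis at x = 0 (among the integer gridlines); it crosses the y-axis at the gridline y = 0.
Finally, these observations pin down the coefficients.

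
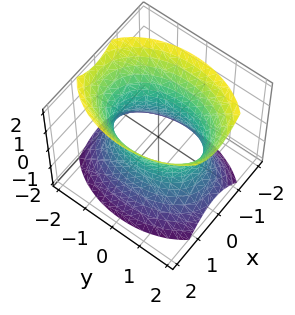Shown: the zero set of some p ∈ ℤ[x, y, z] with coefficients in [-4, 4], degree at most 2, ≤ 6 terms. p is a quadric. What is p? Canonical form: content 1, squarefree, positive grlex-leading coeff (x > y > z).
2*x^2 + y^2 - z^2 - 2

(a) Degree: one connected sheet with a waist; a quadric, so deg p = 2.
(b) Symmetries: the x ↦ −x reflection is a symmetry, so x appears only in even powers; it's symmetric under z → −z, forcing even powers of z; the y ↦ −y reflection is a symmetry, so y appears only in even powers.
(c) From the axis intercepts and sections: the surface avoids every integer z-axis point in the box; among the integer gridlines, it crosses the x-axis at x ∈ {-1, 1}.
(d) Fitting integer coefficients to these (and the overall shape) gives p.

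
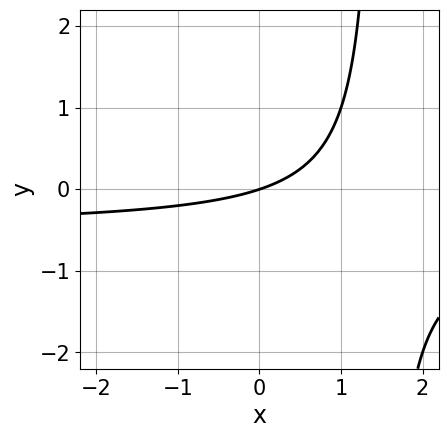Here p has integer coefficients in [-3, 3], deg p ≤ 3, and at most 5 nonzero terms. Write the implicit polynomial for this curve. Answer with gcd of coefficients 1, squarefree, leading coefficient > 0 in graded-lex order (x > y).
1. The degree is 2 — the shape is more complex than any degree-1 curve.
2. Checking where it meets the axes: it meets the x-axis at x = 0 (among the integer gridlines); one y-axis crossing is at y = 0.
3. These observations pin down the coefficients.

2*x*y + x - 3*y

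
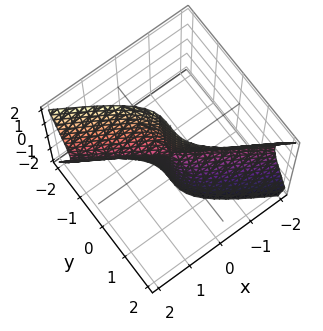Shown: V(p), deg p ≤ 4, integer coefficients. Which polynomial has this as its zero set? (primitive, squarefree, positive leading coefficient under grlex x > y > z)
1. deg p = 3. A generic line meets the surface in up to 3 points.
2. Against the integer gridlines: every point of the x-axis in the box is on the surface; one y-axis crossing is at y = 0; the visible z-axis segment lies entirely on the surface.
3. Fitting integer coefficients to these (and the overall shape) gives p.

2*x*y^2 + x*z^2 + 3*y^3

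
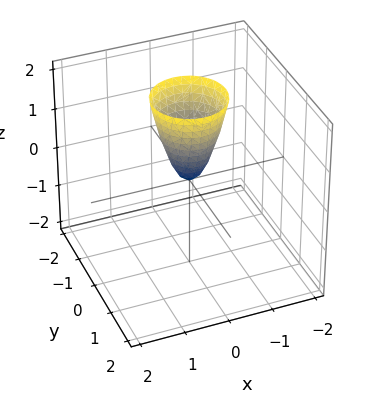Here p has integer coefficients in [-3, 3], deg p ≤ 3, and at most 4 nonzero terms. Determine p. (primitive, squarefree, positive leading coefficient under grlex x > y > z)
1. Degree: a paraboloid; a quadric, so deg p = 2.
2. Symmetries: every cross-section ⟂ z is a circle, so x, y appear only via x² + y².
3. From the visible intercepts: one z-axis crossing is at z = 0; it crosses the y-axis at the gridline y = 0; one x-axis crossing is at x = 0.
4. Solving for integer coefficients yields p as stated.

3*x^2 + 3*y^2 - z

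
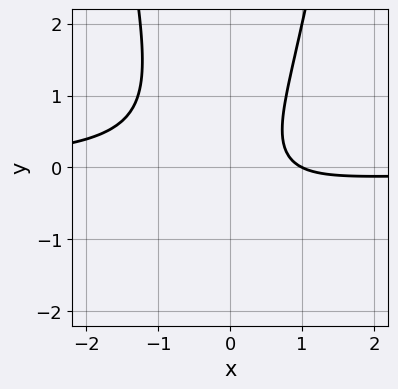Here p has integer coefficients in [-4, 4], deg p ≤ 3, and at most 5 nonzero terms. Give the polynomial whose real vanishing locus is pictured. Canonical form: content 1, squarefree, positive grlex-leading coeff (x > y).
2*x^2*y - y^2 + x - 1

(a) Degree: the shape is more complex than any degree-2 curve, so deg p = 3.
(b) Reading off the gridlines: the curve avoids every integer y-axis point in the box; one x-axis crossing is at x = 1.
(c) The integer polynomial consistent with all of this is the stated p.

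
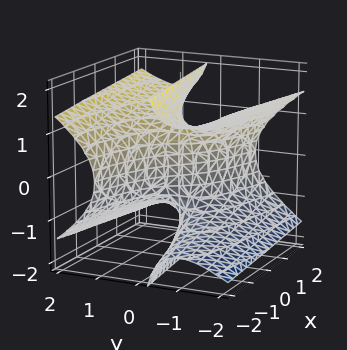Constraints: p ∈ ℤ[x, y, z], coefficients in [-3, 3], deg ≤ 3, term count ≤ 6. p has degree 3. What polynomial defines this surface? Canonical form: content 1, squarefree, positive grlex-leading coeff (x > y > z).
y^3 - 2*y*z^2 + x + y

1. Degree: no degree-2 surface has this shape, so deg p = 3.
2. Reading off the gridlines: every point of the z-axis in the box is on the surface; it meets the y-axis at y = 0 (among the integer gridlines).
3. Assembling these constraints gives the stated polynomial.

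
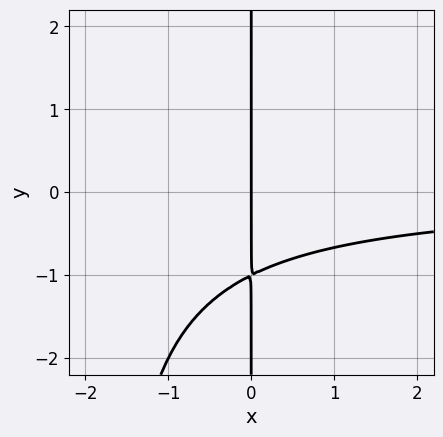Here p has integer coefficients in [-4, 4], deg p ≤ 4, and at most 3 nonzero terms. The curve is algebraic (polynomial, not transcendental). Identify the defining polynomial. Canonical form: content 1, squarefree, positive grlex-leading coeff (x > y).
1. deg p = 3.
2. Reading off the gridlines: it crosses the x-axis at the gridline x = 0; the visible y-axis segment lies entirely on the curve.
3. Assembling these constraints gives the stated polynomial.

x^2*y + 2*x*y + 2*x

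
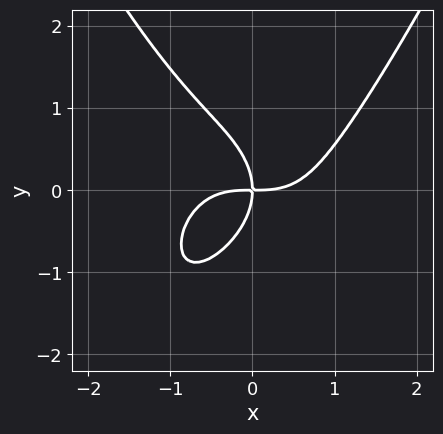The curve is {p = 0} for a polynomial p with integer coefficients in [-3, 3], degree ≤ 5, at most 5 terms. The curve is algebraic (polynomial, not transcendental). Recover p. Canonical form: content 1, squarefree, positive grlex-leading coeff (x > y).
2*x^4 - 2*y^3 - 3*x*y

(a) Degree: no degree-3 curve has this shape, so deg p = 4.
(b) From the visible intercepts: it meets the y-axis at y = 0 (among the integer gridlines); it meets the x-axis at x = 0 (among the integer gridlines).
(c) Fitting integer coefficients to these (and the overall shape) gives p.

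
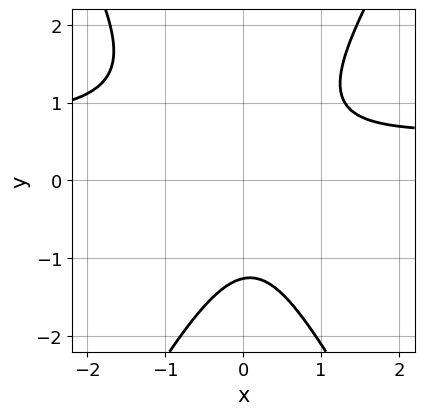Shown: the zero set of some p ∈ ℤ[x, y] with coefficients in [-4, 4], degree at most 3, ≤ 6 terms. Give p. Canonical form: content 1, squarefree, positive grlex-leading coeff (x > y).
First, deg p = 3. No degree-2 curve has this shape.
Then, from the axis intercepts and sections: the curve avoids every integer x-axis point in the box.
Finally, assembling these constraints gives the stated polynomial.

3*x^2*y - y^3 - 2*x^2 + x - 2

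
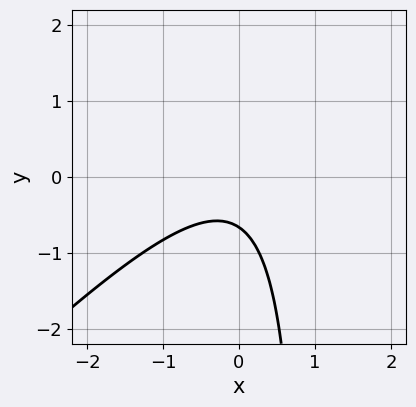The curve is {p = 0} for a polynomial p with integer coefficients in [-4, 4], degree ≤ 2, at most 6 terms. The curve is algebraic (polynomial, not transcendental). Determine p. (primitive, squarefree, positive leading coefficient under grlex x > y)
(a) deg p = 2.
(b) Checking where it meets the axes: no x-intercept at any integer in the box.
(c) Putting this together gives p.

3*x^2 - 3*x*y + 3*y + 2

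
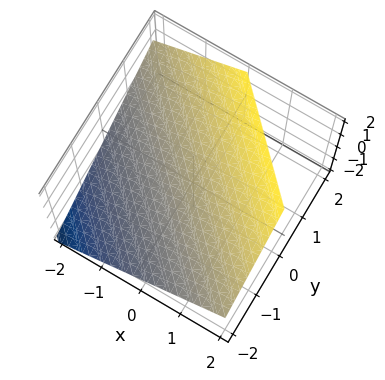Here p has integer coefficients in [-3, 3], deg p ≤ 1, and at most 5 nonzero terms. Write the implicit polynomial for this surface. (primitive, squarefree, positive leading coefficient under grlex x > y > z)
2*x + 2*y - 3*z + 2

1. Degree: every cross-section is a straight line — this is a plane, so deg p = 1.
2. From the axis intercepts and sections: it meets the y-axis at y = -1 (among the integer gridlines); it meets the x-axis at x = -1 (among the integer gridlines).
3. The integer polynomial consistent with all of this is the stated p.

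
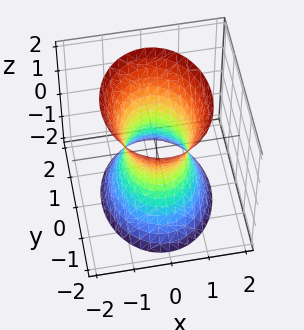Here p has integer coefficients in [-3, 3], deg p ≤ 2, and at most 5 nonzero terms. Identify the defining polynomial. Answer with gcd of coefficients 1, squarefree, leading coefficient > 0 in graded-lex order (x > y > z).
3*x^2 + 2*y^2 - z^2 - 2

1. Degree: an hourglass — one-sheet hyperboloid; a quadric, so deg p = 2.
2. Symmetries: it's symmetric under y → −y, forcing even powers of y; the x ↦ −x reflection is a symmetry, so x appears only in even powers; it's symmetric under z → −z, forcing even powers of z.
3. From the visible intercepts: the surface avoids every integer z-axis point in the box; the y-axis gridline crossings are at y ∈ {-1, 1}.
4. Together with the visible shape, these determine p as stated.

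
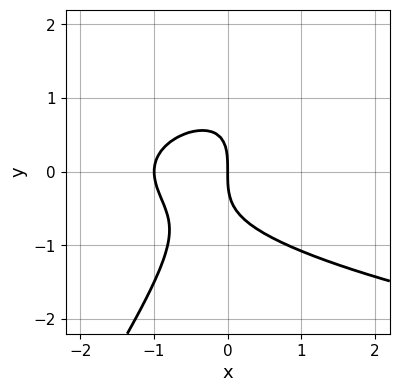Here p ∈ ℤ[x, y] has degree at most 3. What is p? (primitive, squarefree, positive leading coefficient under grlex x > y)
3*x*y^2 - 2*y^3 - 3*x^2 - 3*x

(a) Degree: a generic line meets the curve in up to 3 points, so deg p = 3.
(b) Reading off the gridlines: one y-axis crossing is at y = 0; among the integer gridlines, it crosses the x-axis at x ∈ {-1, 0}.
(c) Matching integer coefficients to the picture gives p.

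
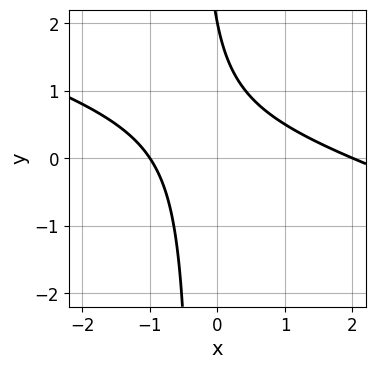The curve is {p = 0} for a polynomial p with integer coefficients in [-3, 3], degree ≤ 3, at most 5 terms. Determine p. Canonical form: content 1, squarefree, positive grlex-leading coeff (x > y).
Degree: no degree-1 curve has this shape, so deg p = 2.
From the visible intercepts: it meets the y-axis at y = 2 (among the integer gridlines); the x-axis gridline crossings are at x ∈ {-1, 2}.
Matching integer coefficients to the picture gives p.

x^2 + 3*x*y - x + y - 2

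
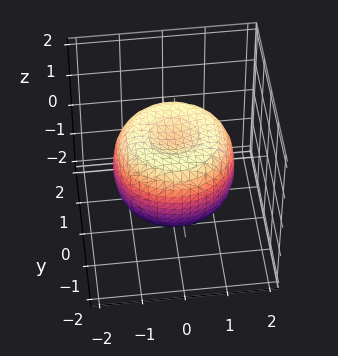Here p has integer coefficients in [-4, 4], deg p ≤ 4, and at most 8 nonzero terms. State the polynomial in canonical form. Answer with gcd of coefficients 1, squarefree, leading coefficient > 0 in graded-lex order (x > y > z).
2*x^4 + 4*x^2*y^2 + 2*y^4 - 3*x^2 - 3*y^2 + 3*z^2 - 2

1. Degree: no degree-3 surface has this shape, so deg p = 4.
2. By symmetry, the surface is invariant under rotation about z: p = q(x² + y², z).
3. From the axis intercepts and sections: a circular section at z = 0 has radius between 1 and 2.
4. Matching integer coefficients to the picture gives p.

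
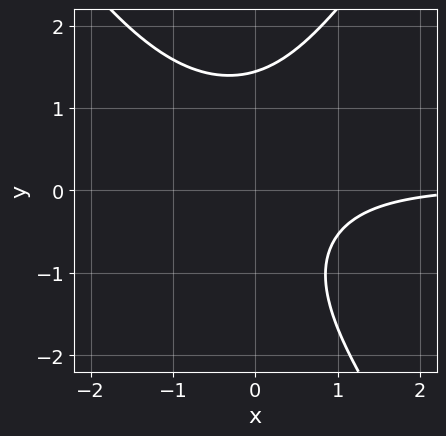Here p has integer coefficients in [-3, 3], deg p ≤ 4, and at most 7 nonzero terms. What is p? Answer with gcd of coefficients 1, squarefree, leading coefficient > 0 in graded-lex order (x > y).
2*x^2*y - y^3 + 2*x*y - x + 3

(a) deg p = 3.
(b) Checking where it meets the axes: the curve avoids every integer x-axis point in the box.
(c) Together with the visible shape, these determine p as stated.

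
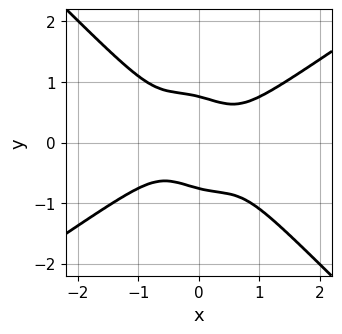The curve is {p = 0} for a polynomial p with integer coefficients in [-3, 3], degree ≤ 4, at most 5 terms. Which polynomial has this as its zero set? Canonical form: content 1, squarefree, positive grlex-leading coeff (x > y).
3*x^4 - 3*x^2*y^2 - 3*x*y^3 - 3*y^4 + 1

(a) The degree is 4 — no degree-3 curve has this shape.
(b) Against the integer gridlines: no x-intercept at any integer in the box.
(c) These observations pin down the coefficients.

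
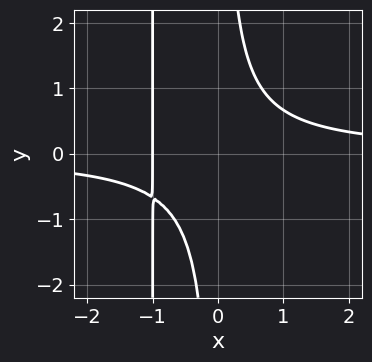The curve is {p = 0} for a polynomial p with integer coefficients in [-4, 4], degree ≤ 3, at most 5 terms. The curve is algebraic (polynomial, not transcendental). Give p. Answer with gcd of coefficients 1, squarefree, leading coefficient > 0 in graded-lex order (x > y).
3*x^2*y + 3*x*y - 2*x - 2

Degree: the shape is more complex than any degree-2 curve, so deg p = 3.
From the axis intercepts and sections: it crosses the x-axis at the gridline x = -1; the curve avoids every integer y-axis point in the box.
Solving for integer coefficients yields p as stated.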